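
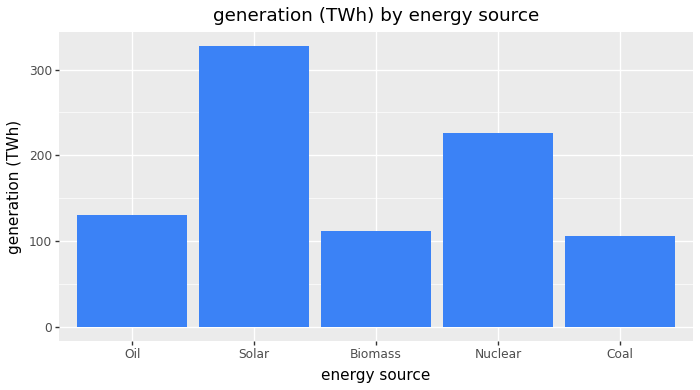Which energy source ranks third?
Oil

Top 4: Solar ≈ 350, Nuclear ≈ 250, Oil ≈ 150, Biomass ≈ 100.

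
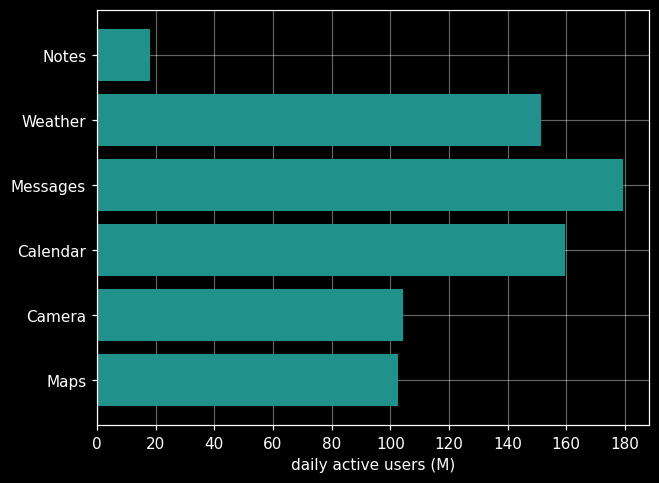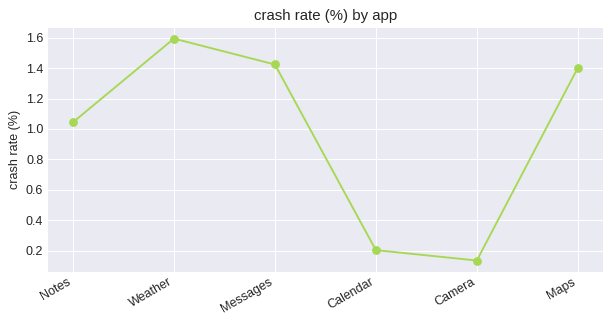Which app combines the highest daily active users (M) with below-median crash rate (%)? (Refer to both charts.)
Chart 2 median crash rate (%) ≈ 1.2; below-median apps: Notes, Calendar, Camera. Among those, Calendar has the highest daily active users (M) (≈ 160).

Calendar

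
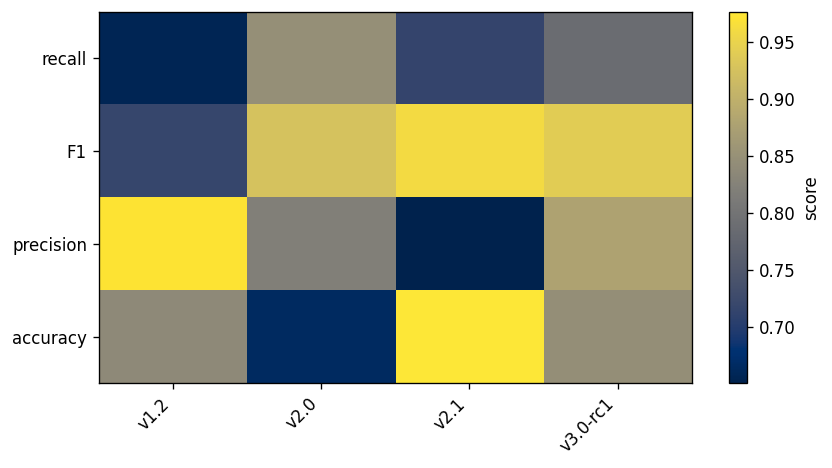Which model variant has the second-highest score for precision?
v3.0-rc1

Top 3 for precision: v1.2 ≈ 0.95, v3.0-rc1 ≈ 0.90, v2.0 ≈ 0.80.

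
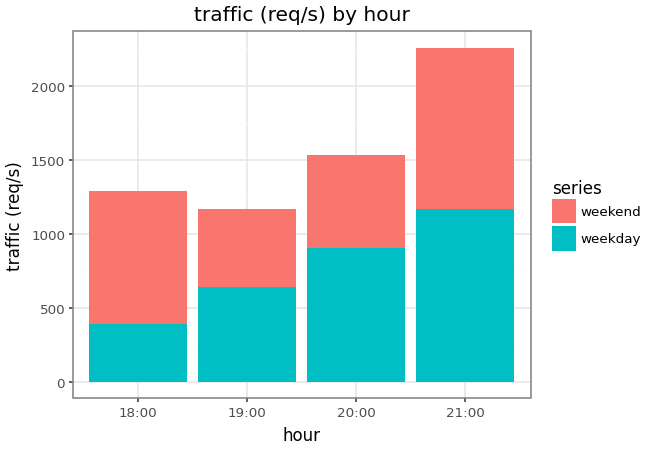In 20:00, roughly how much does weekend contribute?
weekend top ≈ 1600, bottom ≈ 1000; segment ≈ 600.

≈ 600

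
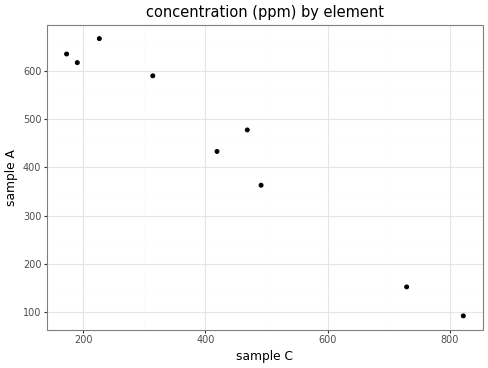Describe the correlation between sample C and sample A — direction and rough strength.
negative, strong

Points are negatively correlated; strong (|r| ≈ 1.0).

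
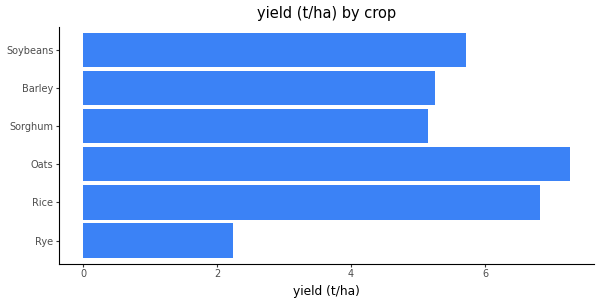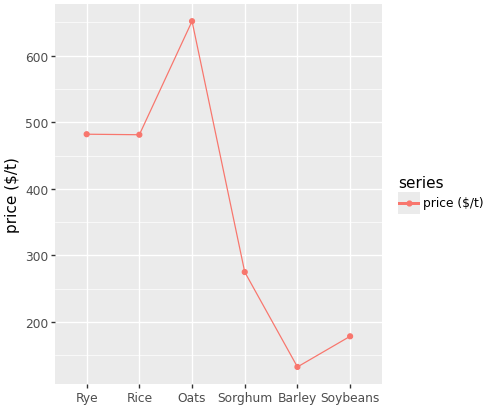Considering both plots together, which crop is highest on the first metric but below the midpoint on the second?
Soybeans

Chart 2 median price ($/t) ≈ 400; below-median crops: Sorghum, Barley, Soybeans. Among those, Soybeans has the highest yield (t/ha) (≈ 6).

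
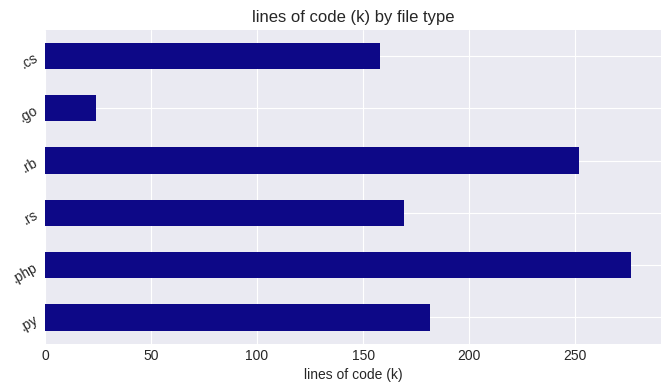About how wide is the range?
≈ 250

Max .php ≈ 275, min .go ≈ 25; range ≈ 250.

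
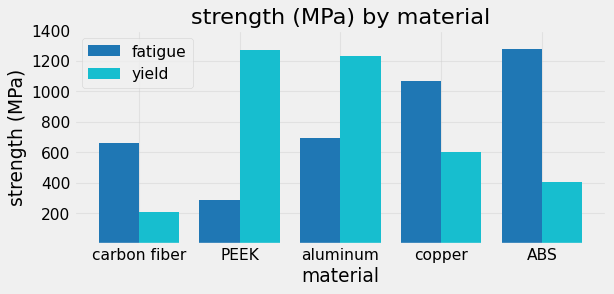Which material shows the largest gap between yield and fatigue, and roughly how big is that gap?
PEEK: yield ≈ 1200, fatigue ≈ 200 → gap ≈ 1000. Next-largest (ABS) is only ≈ 800.

PEEK, ≈ 1000 MPa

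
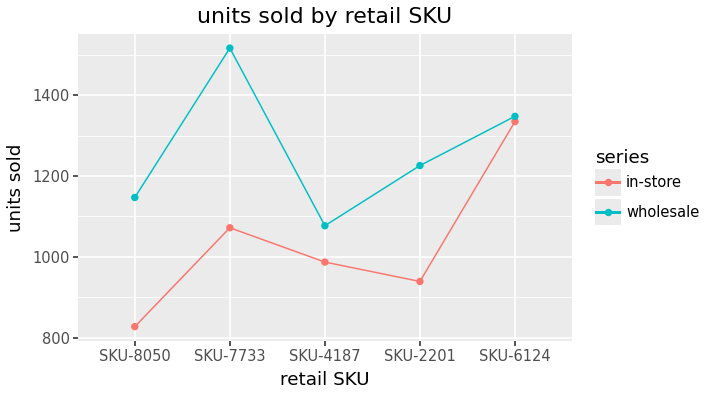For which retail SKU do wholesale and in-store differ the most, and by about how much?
SKU-7733: wholesale ≈ 1500, in-store ≈ 1100 → gap ≈ 400. Next-largest (SKU-8050) is only ≈ 300.

SKU-7733, ≈ 400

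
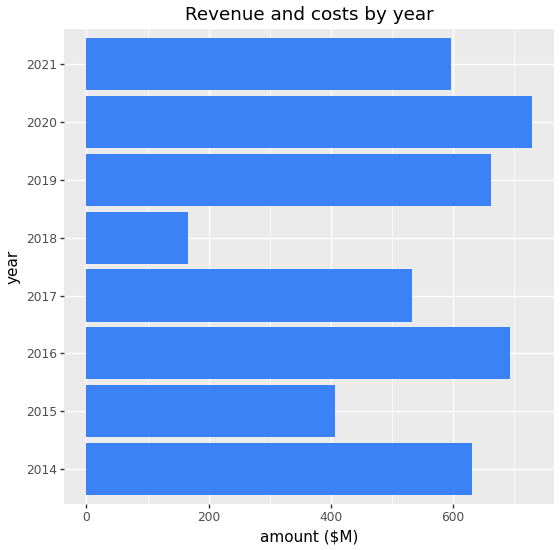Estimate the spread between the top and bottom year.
Max 2020 ≈ 700, min 2018 ≈ 200; range ≈ 500.

≈ 500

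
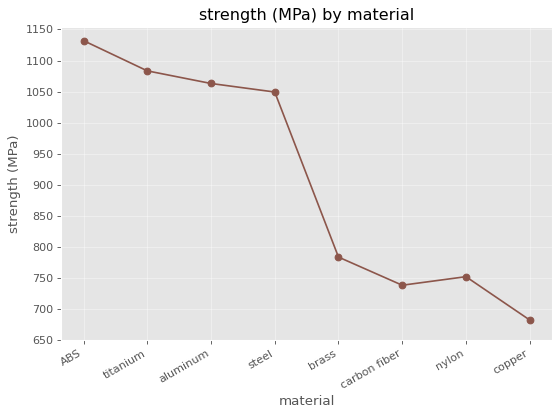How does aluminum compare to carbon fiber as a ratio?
aluminum ≈ 1050, carbon fiber ≈ 750; 1050/750 ≈ 1.4.

≈ 1.4×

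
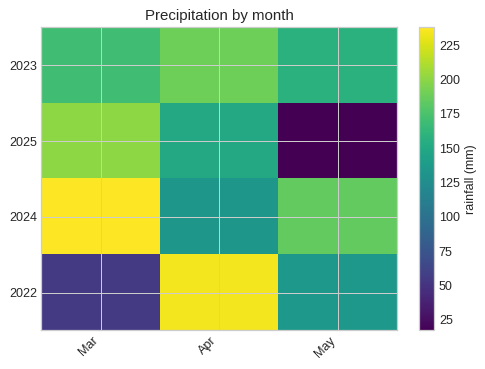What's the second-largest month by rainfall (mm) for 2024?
May

Top 3 for 2024: Mar ≈ 240, May ≈ 180, Apr ≈ 140.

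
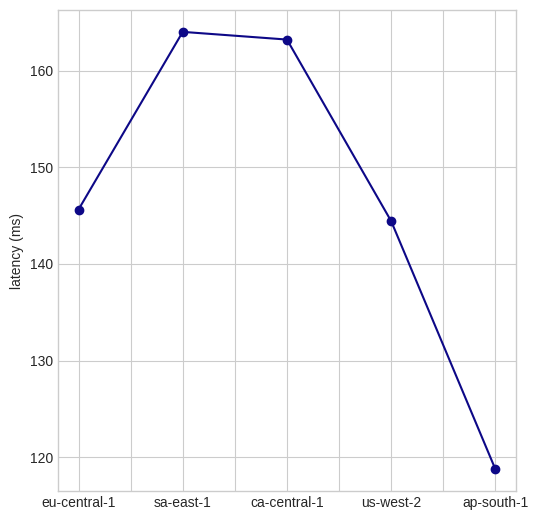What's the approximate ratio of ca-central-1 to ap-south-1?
ca-central-1 ≈ 165, ap-south-1 ≈ 120; 165/120 ≈ 1.38.

≈ 1.38×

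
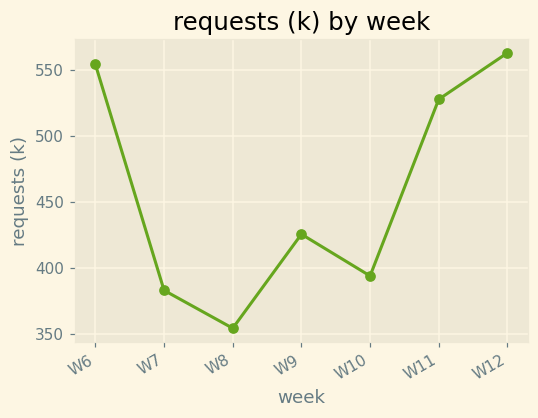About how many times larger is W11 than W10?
W11 ≈ 520, W10 ≈ 400; 520/400 ≈ 1.3.

≈ 1.3×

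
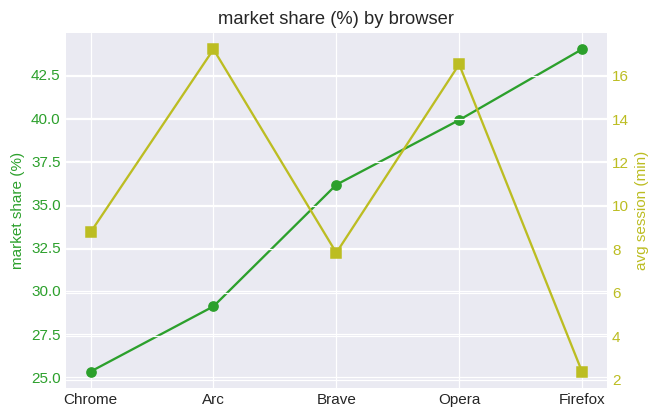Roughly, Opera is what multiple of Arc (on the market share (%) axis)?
Opera ≈ 40, Arc ≈ 30; 40/30 ≈ 1.33.

≈ 1.33×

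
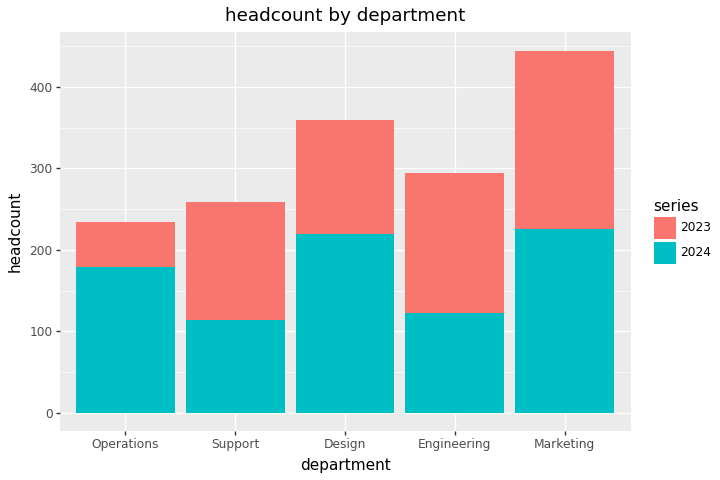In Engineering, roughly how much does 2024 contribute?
≈ 100

2024 top ≈ 100, bottom ≈ 0; segment ≈ 100.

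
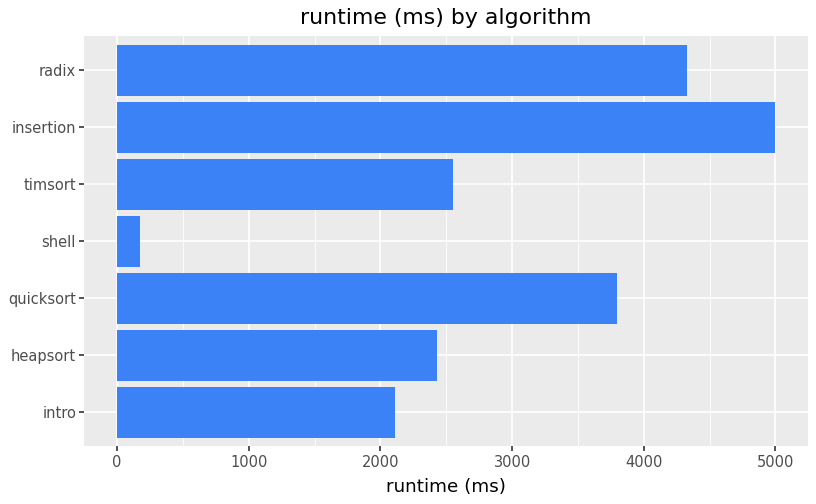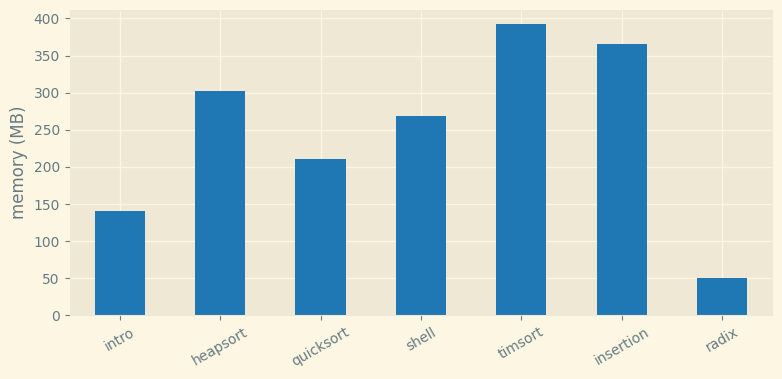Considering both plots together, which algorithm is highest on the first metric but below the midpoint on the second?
Chart 2 median memory (MB) ≈ 250; below-median algorithms: intro, quicksort, radix. Among those, radix has the highest runtime (ms) (≈ 4500).

radix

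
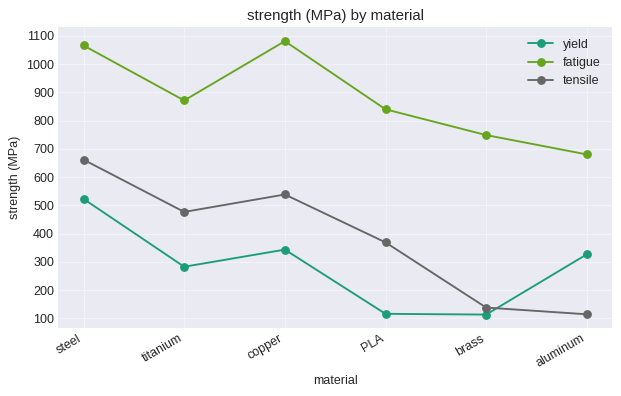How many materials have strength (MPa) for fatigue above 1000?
Above 1000: steel, copper.

2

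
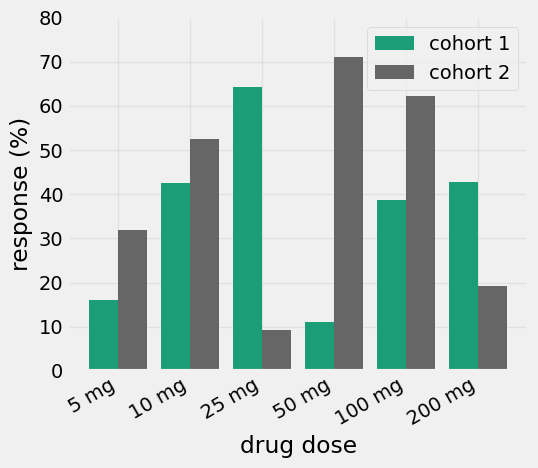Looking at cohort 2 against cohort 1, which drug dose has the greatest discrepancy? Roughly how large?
50 mg: cohort 2 ≈ 70, cohort 1 ≈ 10 → gap ≈ 60. Next-largest (25 mg) is only ≈ 50.

50 mg, ≈ 60 %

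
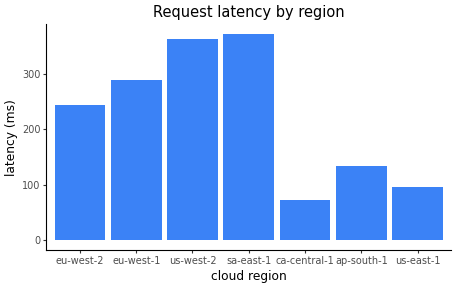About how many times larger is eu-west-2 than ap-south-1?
≈ 1.67×

eu-west-2 ≈ 250, ap-south-1 ≈ 150; 250/150 ≈ 1.67.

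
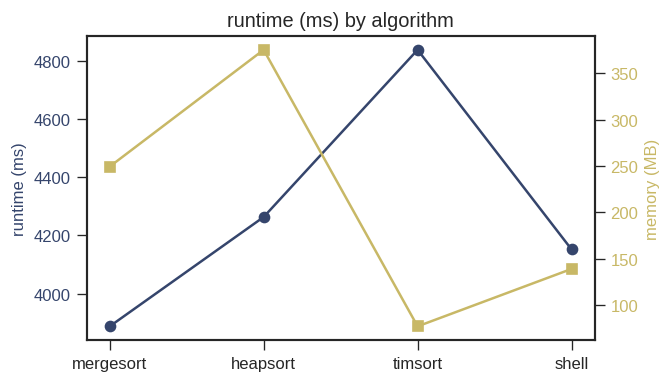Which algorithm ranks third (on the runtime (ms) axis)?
shell

Top 4 (on the runtime (ms) axis): timsort ≈ 4800, heapsort ≈ 4300, shell ≈ 4200, mergesort ≈ 3900.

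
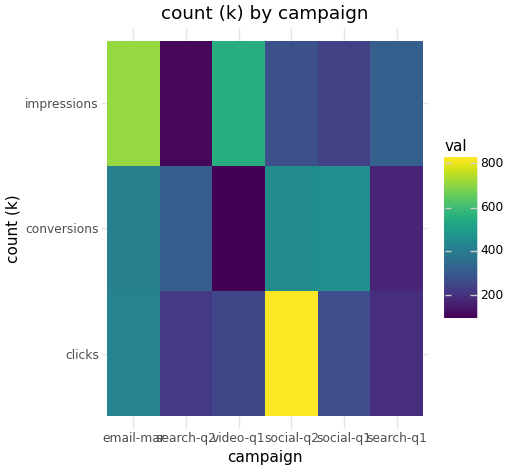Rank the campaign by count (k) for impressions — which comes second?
video-q1

Top 3 for impressions: email-mar ≈ 700, video-q1 ≈ 600, search-q1 ≈ 300.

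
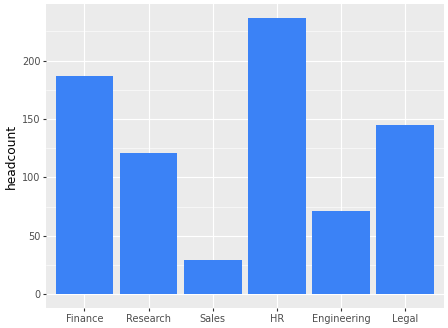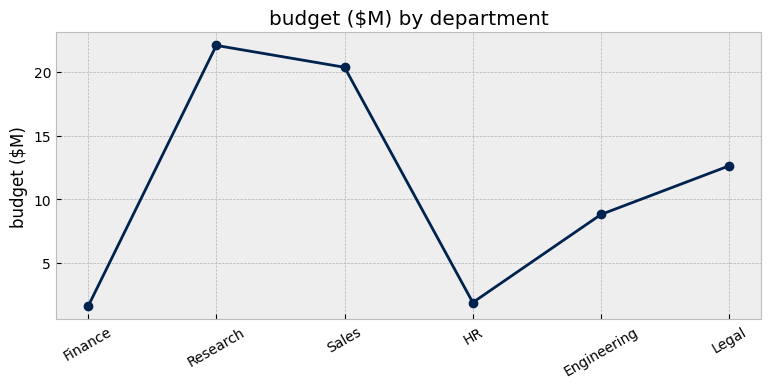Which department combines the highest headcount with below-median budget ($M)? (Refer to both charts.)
Chart 2 median budget ($M) ≈ 10; below-median departments: Finance, HR, Engineering. Among those, HR has the highest headcount (≈ 225).

HR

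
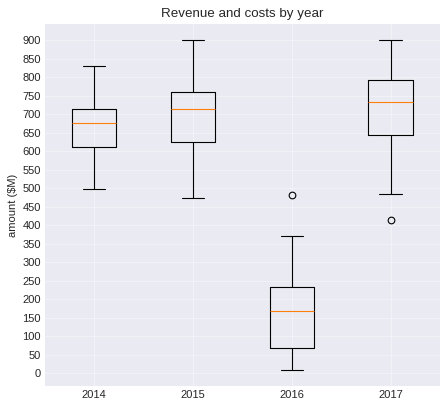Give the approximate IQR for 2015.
Q3 ≈ 750, Q1 ≈ 600; IQR ≈ 150.

≈ 150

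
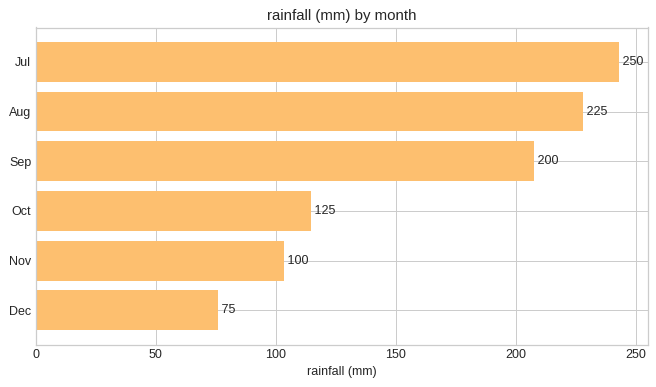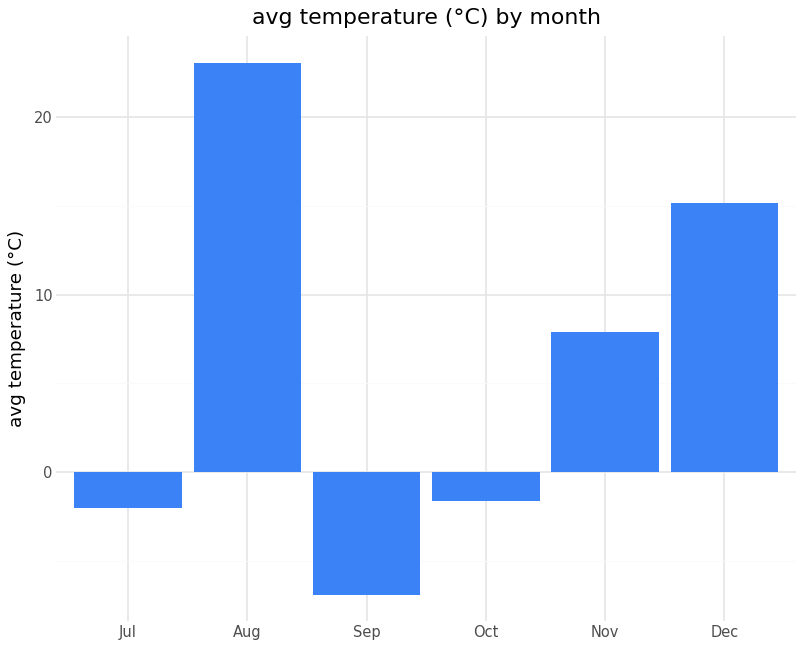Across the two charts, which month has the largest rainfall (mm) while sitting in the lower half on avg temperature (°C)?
Chart 2 median avg temperature (°C) ≈ 5; below-median months: Jul, Sep, Oct. Among those, Jul has the highest rainfall (mm) (≈ 250).

Jul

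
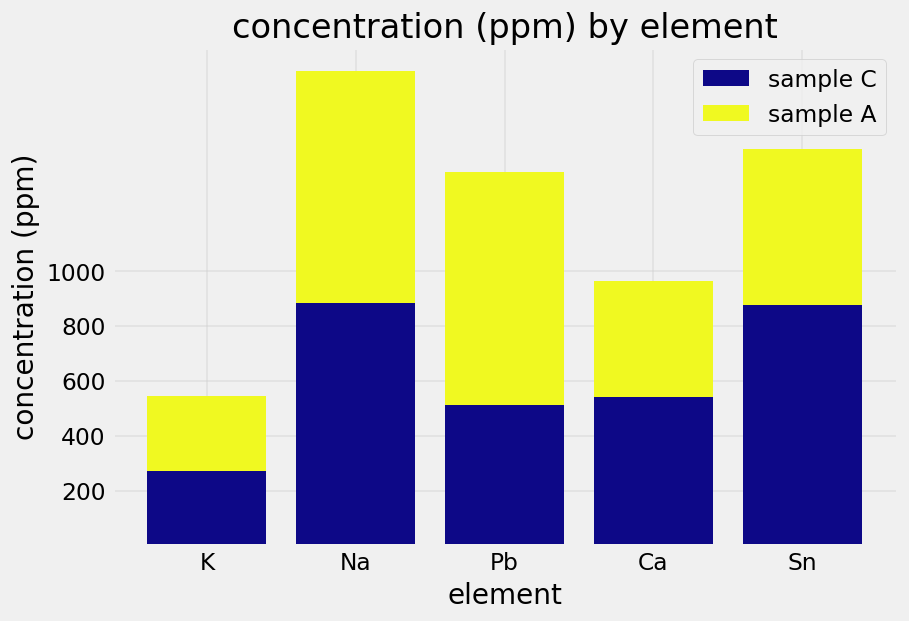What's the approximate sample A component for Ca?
sample A top ≈ 1000, bottom ≈ 600; segment ≈ 400.

≈ 400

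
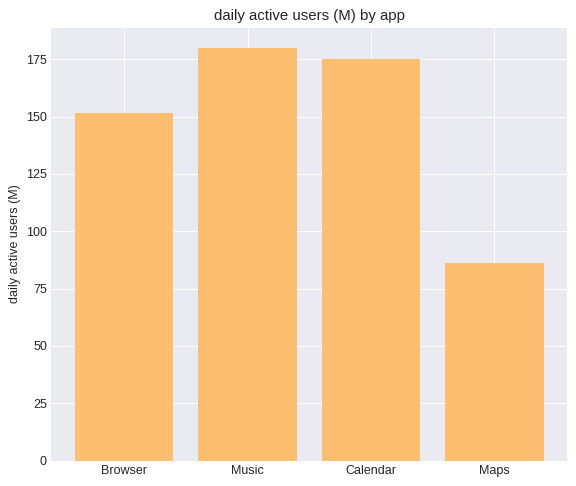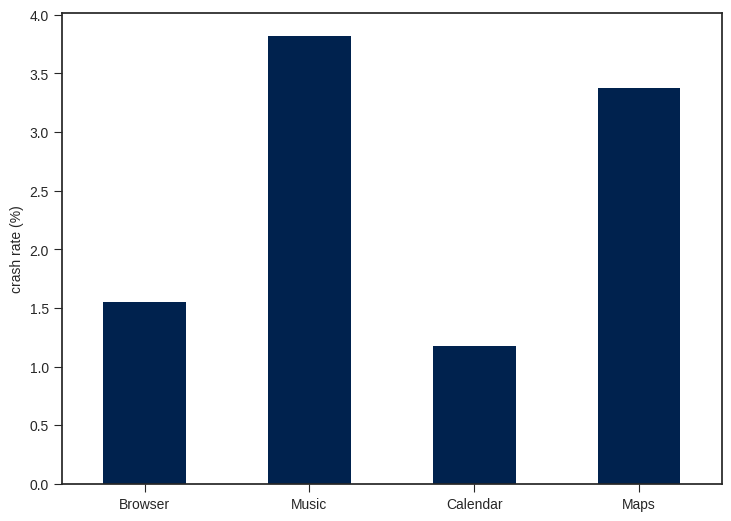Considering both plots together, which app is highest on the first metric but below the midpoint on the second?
Chart 2 median crash rate (%) ≈ 2.5; below-median apps: Browser, Calendar. Among those, Calendar has the highest daily active users (M) (≈ 180).

Calendar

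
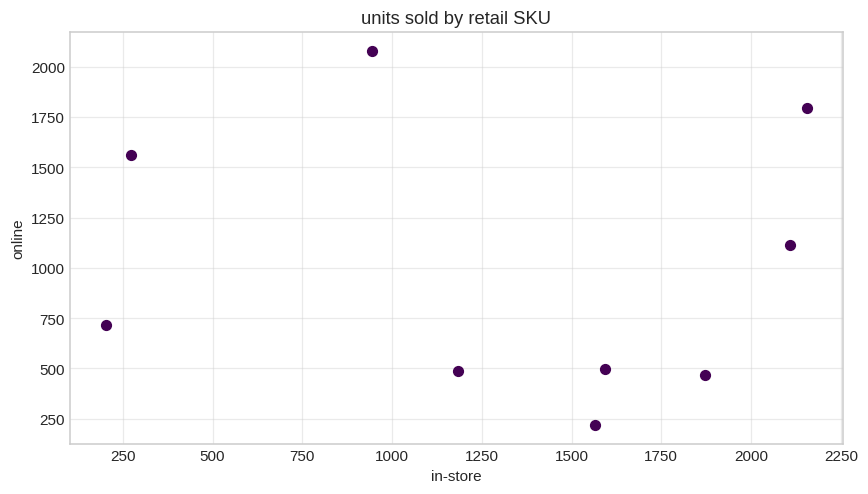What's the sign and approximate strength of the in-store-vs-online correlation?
no clear correlation

Points are roughly uncorrelated; weak (|r| ≈ 0.1).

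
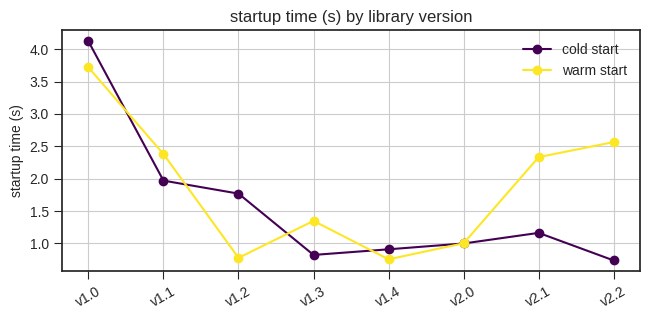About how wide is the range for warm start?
Max v1.0 ≈ 3.5, min v1.4 ≈ 1.0; range ≈ 2.5.

≈ 2.5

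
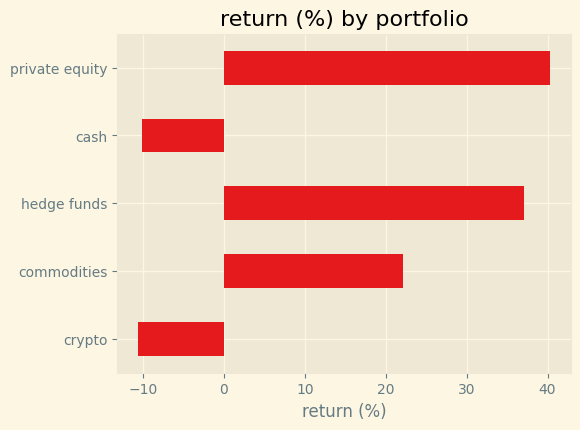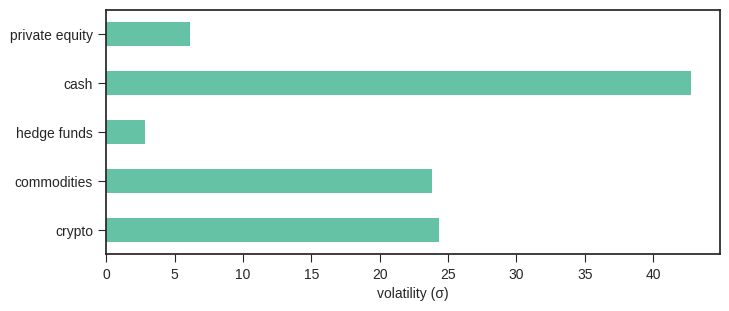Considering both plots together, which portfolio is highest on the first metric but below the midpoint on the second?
private equity

Chart 2 median volatility (σ) ≈ 25; below-median portfolios: hedge funds, private equity. Among those, private equity has the highest return (%) (≈ 40).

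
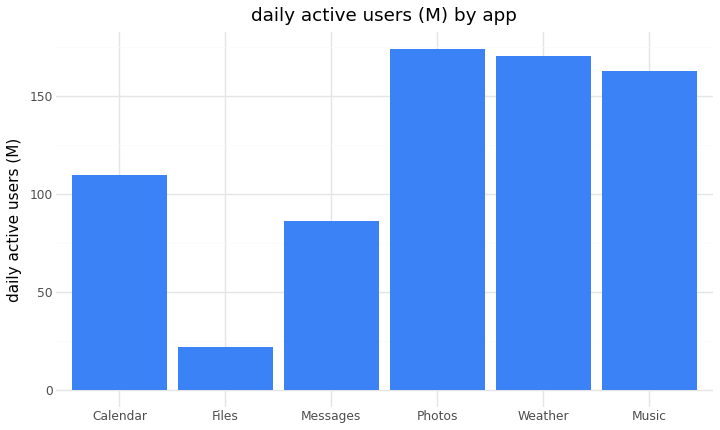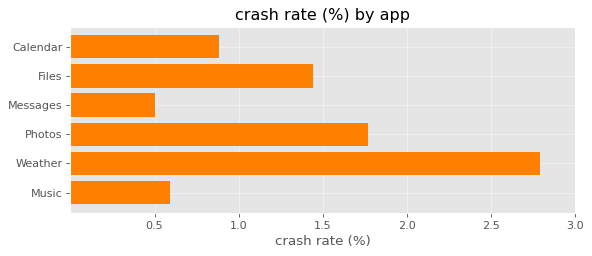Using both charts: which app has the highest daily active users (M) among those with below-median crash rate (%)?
Chart 2 median crash rate (%) ≈ 1; below-median apps: Calendar, Messages, Music. Among those, Music has the highest daily active users (M) (≈ 160).

Music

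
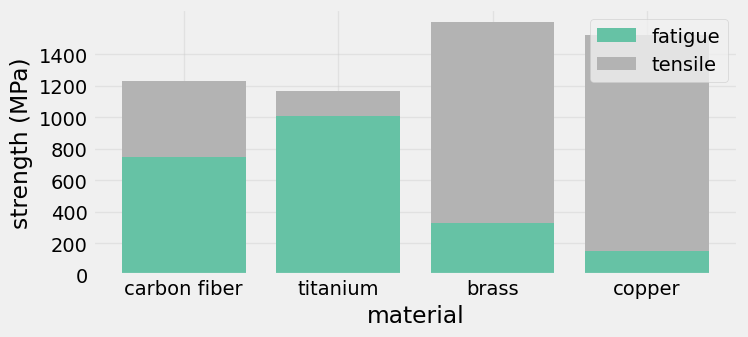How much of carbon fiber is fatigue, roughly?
fatigue top ≈ 800, bottom ≈ 0; segment ≈ 800.

≈ 800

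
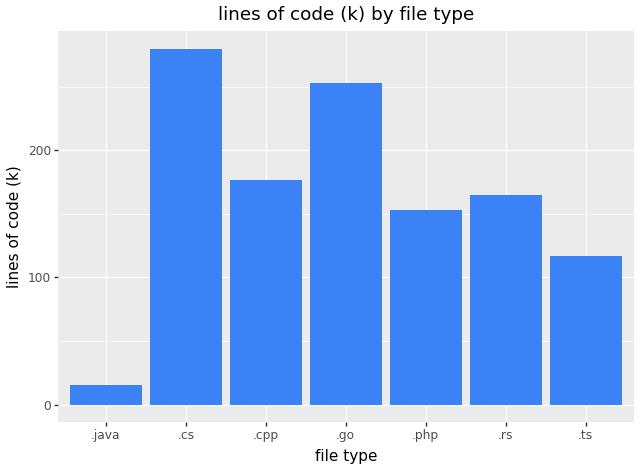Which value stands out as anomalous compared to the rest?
.java ≈ 25; the rest sit between ≈ 125 and ≈ 275.

.java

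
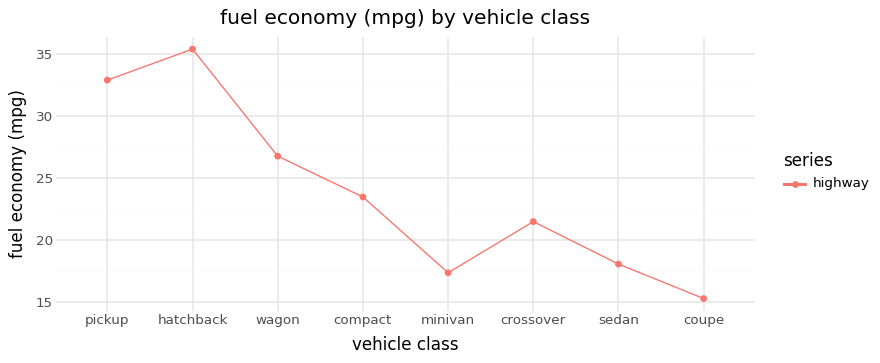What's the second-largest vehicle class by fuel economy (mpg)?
pickup

Top 3: hatchback ≈ 36, pickup ≈ 32, wagon ≈ 26.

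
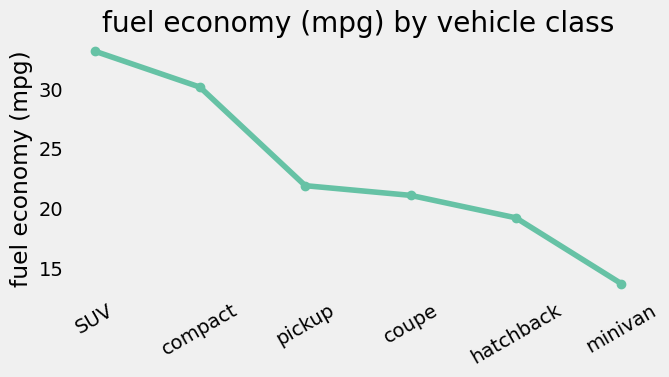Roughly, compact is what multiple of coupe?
compact ≈ 30, coupe ≈ 22; 30/22 ≈ 1.36.

≈ 1.36×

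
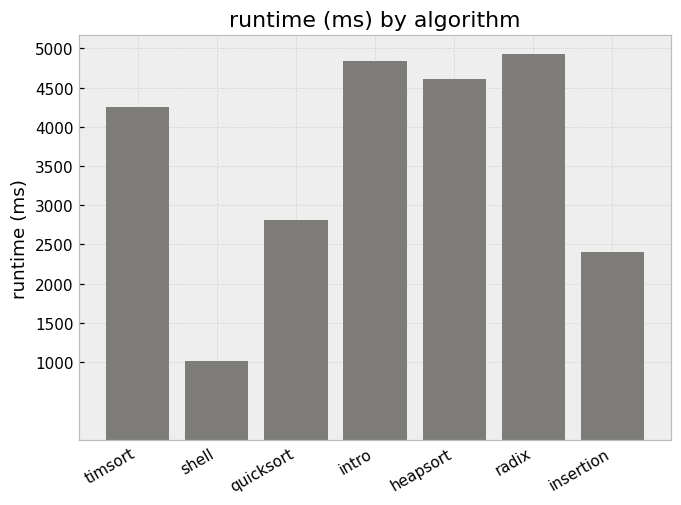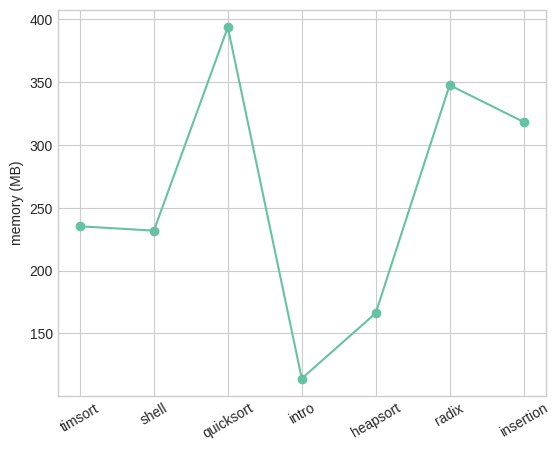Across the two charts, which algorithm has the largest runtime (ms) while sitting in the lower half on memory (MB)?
Chart 2 median memory (MB) ≈ 250; below-median algorithms: shell, intro, heapsort. Among those, intro has the highest runtime (ms) (≈ 5000).

intro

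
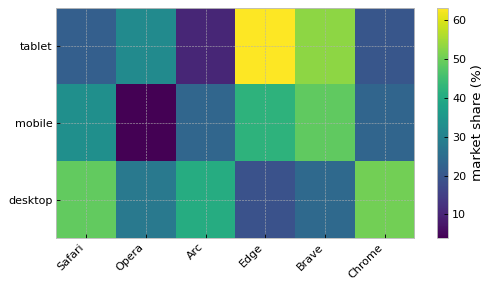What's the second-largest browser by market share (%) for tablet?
Top 3 for tablet: Edge ≈ 65, Brave ≈ 55, Opera ≈ 30.

Brave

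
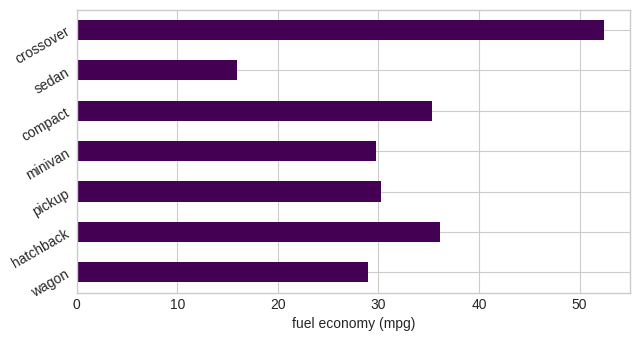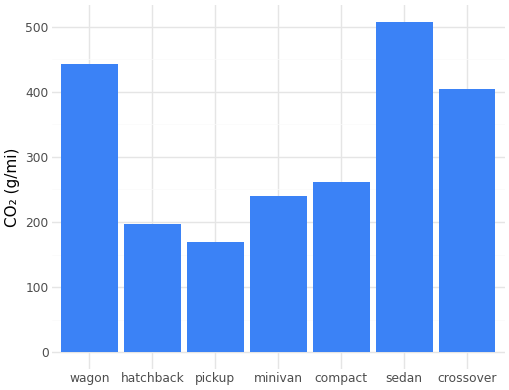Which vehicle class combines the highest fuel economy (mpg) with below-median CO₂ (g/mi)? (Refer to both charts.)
Chart 2 median CO₂ (g/mi) ≈ 250; below-median vehicle classes: hatchback, pickup, minivan. Among those, hatchback has the highest fuel economy (mpg) (≈ 35).

hatchback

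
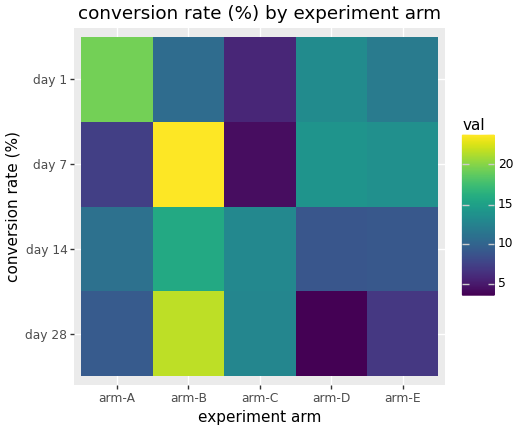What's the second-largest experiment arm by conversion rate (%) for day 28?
Top 3 for day 28: arm-B ≈ 22, arm-C ≈ 12, arm-A ≈ 10.

arm-C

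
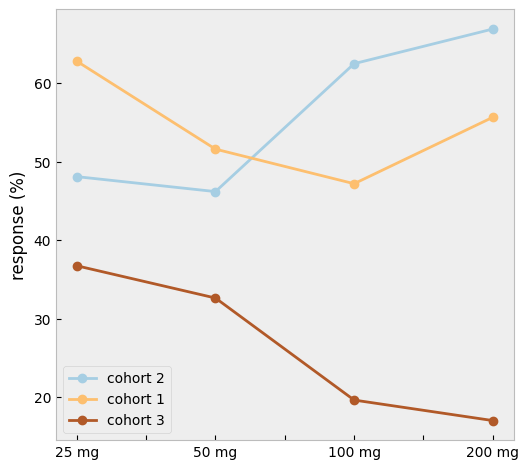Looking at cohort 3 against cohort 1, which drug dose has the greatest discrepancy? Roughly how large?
200 mg, ≈ 40 %

200 mg: cohort 3 ≈ 15, cohort 1 ≈ 55 → gap ≈ 40. Next-largest (100 mg) is only ≈ 25.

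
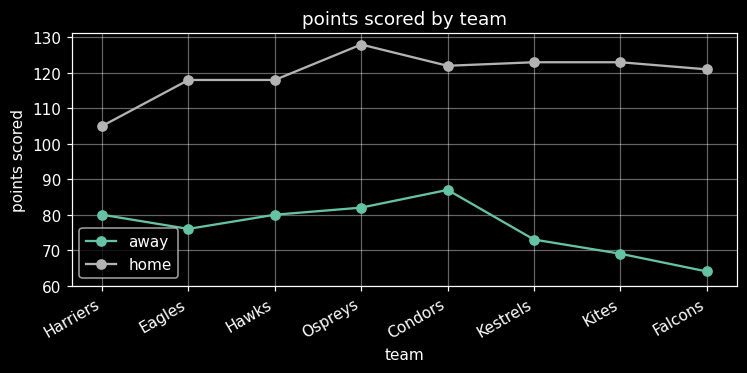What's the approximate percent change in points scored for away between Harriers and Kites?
Harriers ≈ 80, Kites ≈ 70; (70 − 80) / 80 ≈ -12.5%.

≈ -12.5%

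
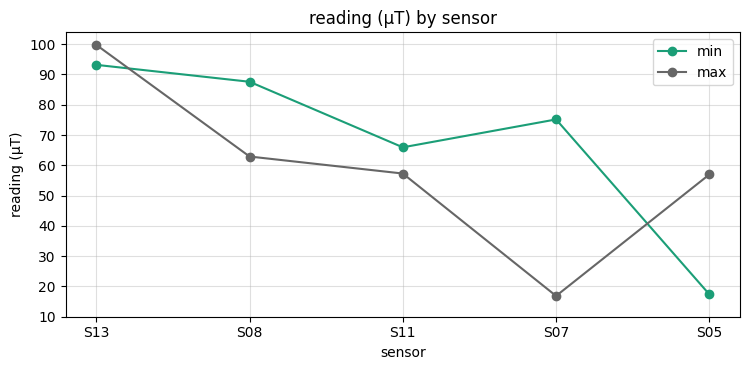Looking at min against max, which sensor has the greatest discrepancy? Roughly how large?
S07, ≈ 60 µT

S07: min ≈ 80, max ≈ 20 → gap ≈ 60. Next-largest (S05) is only ≈ 40.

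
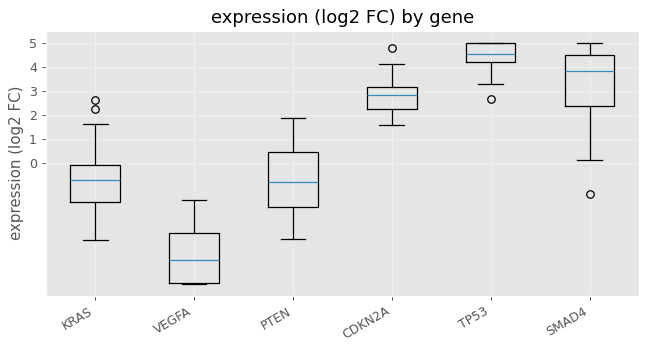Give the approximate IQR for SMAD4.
Q3 ≈ 4, Q1 ≈ 2; IQR ≈ 2.

≈ 2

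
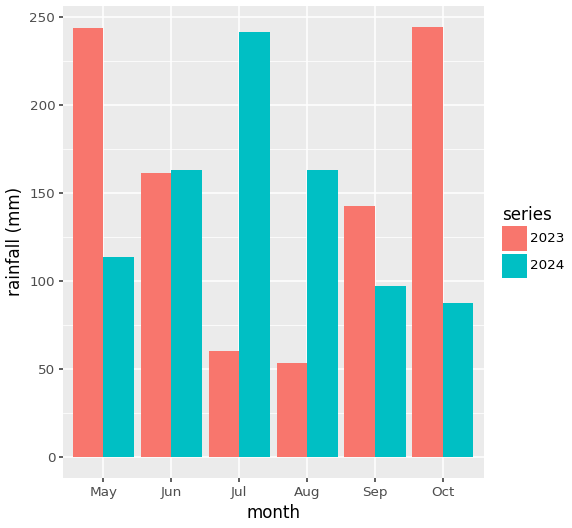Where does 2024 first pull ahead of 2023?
Jun

May: 2024 ≈ 125 vs 2023 ≈ 250 (not yet); Jun: 2024 ≈ 175 vs 2023 ≈ 150 (first crossover).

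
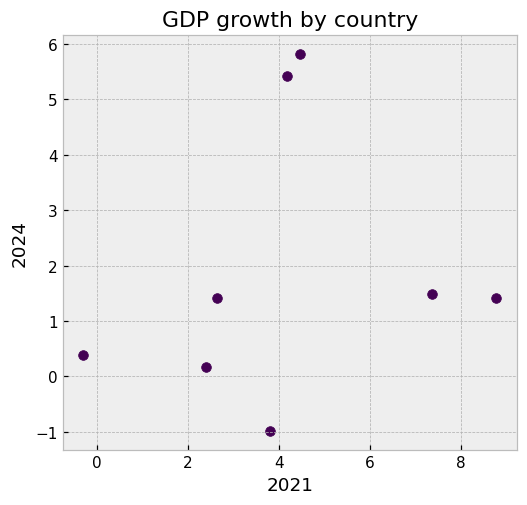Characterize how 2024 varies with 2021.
Points are roughly uncorrelated; weak (|r| ≈ 0.2).

no clear correlation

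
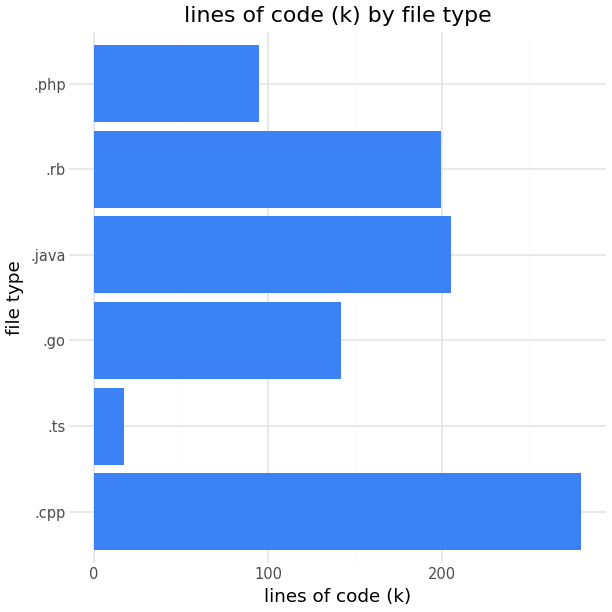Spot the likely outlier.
.ts

.ts ≈ 25; the rest sit between ≈ 100 and ≈ 275.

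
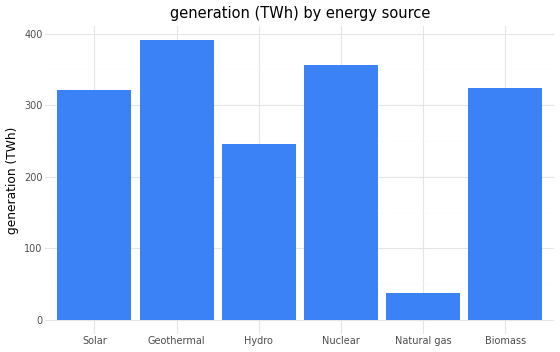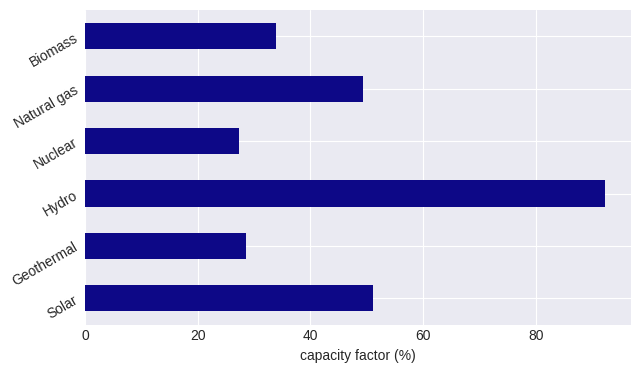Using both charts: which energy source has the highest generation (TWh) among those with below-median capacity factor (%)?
Chart 2 median capacity factor (%) ≈ 40; below-median energy sources: Geothermal, Nuclear, Biomass. Among those, Geothermal has the highest generation (TWh) (≈ 400).

Geothermal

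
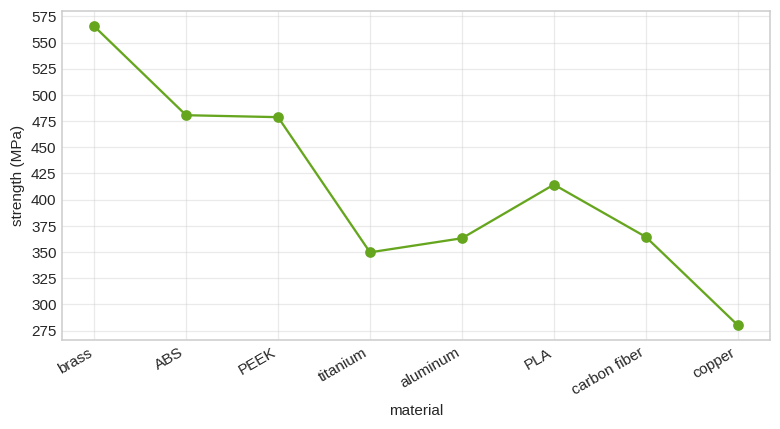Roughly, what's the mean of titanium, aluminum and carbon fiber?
≈ 367

(350 + 375 + 375) / 3 ≈ 367.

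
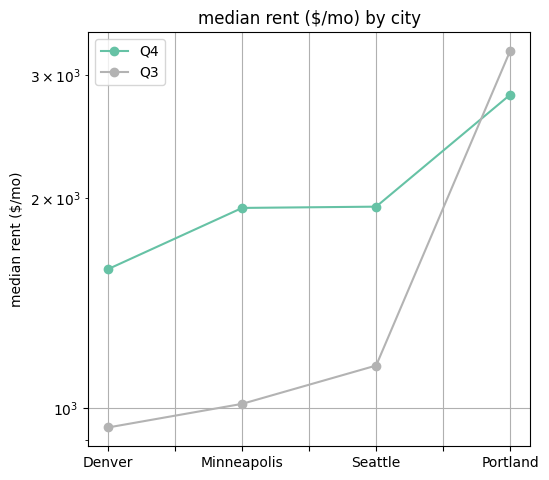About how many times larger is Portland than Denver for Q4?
≈ 1.75×

Portland ≈ 2800, Denver ≈ 1600; 2800/1600 ≈ 1.75.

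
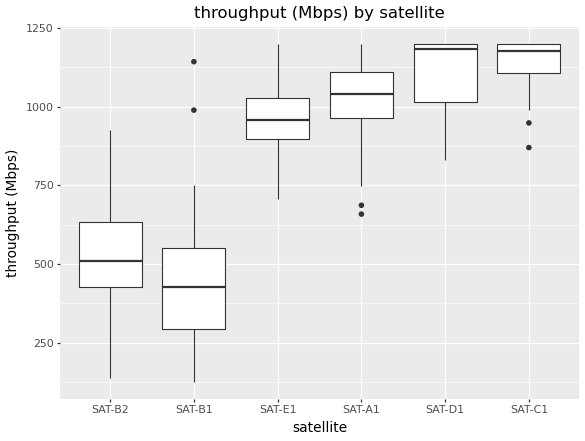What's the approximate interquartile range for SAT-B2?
≈ 200

Q3 ≈ 600, Q1 ≈ 400; IQR ≈ 200.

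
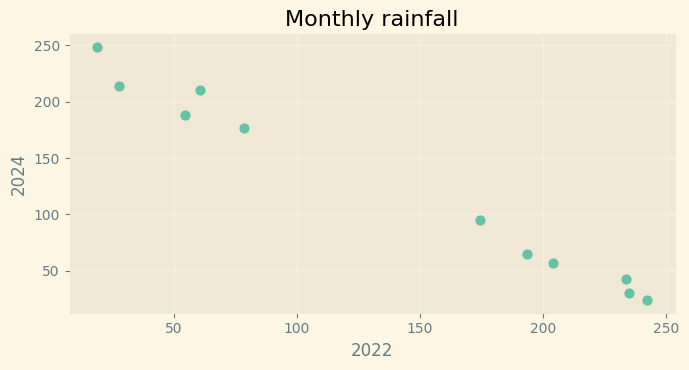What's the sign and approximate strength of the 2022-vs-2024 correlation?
negative, strong

Points are negatively correlated; strong (|r| ≈ 1.0).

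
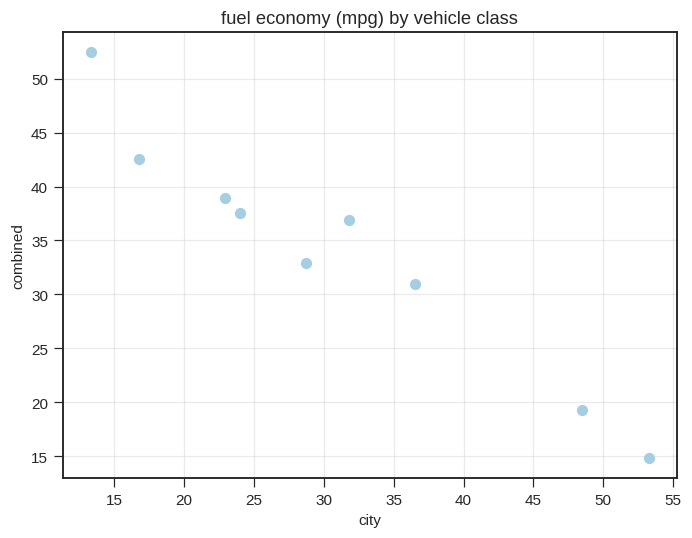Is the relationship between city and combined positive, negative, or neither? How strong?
Points are negatively correlated; strong (|r| ≈ 1.0).

negative, strong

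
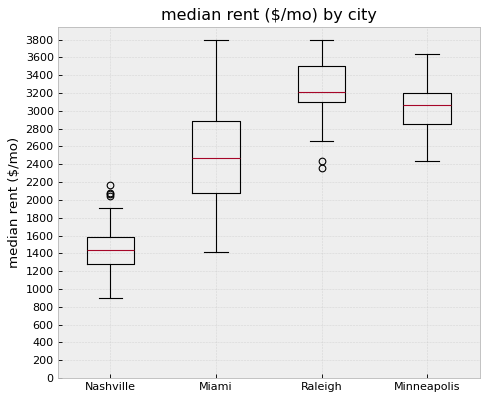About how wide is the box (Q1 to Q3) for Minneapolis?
≈ 400

Q3 ≈ 3200, Q1 ≈ 2800; IQR ≈ 400.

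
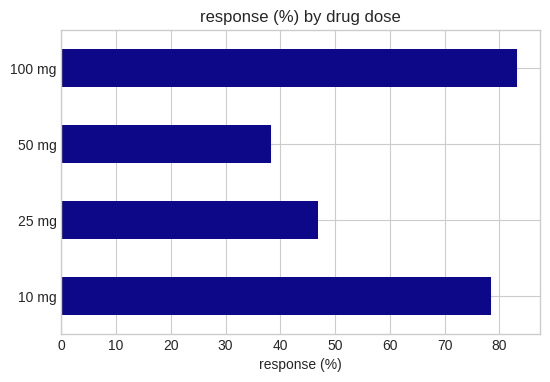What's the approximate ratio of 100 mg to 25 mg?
100 mg ≈ 80, 25 mg ≈ 50; 80/50 ≈ 1.6.

≈ 1.6×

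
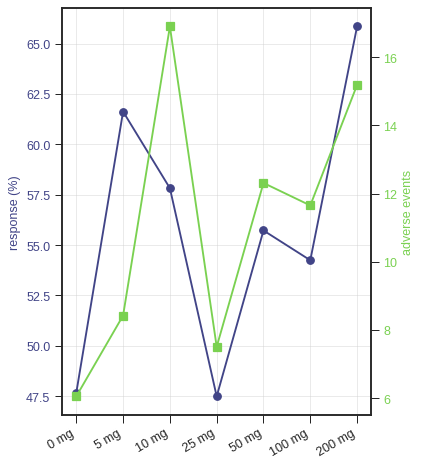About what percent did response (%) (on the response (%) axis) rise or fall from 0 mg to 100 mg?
0 mg ≈ 48, 100 mg ≈ 54; (54 − 48) / 48 ≈ +12.5%.

≈ +12.5%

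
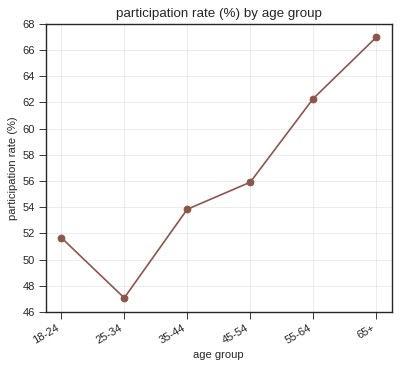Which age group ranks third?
Top 4: 65+ ≈ 66, 55-64 ≈ 62, 45-54 ≈ 56, 35-44 ≈ 54.

45-54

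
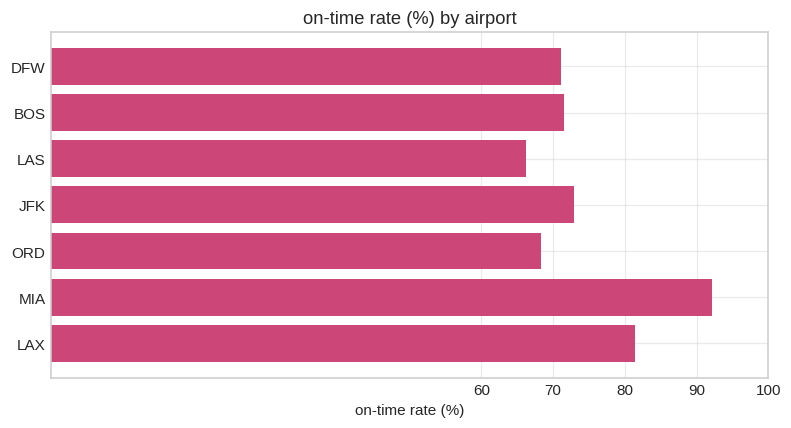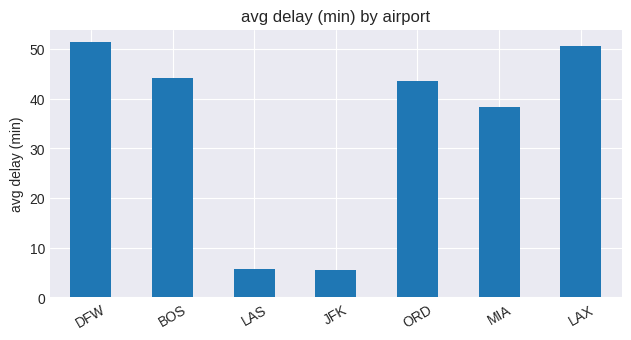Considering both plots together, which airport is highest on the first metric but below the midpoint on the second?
MIA

Chart 2 median avg delay (min) ≈ 45; below-median airports: LAS, JFK, MIA. Among those, MIA has the highest on-time rate (%) (≈ 90).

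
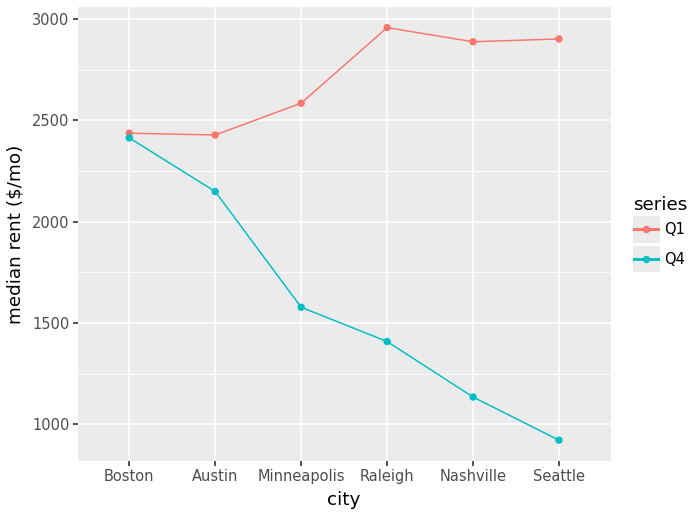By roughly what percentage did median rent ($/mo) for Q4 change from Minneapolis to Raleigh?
Minneapolis ≈ 1600, Raleigh ≈ 1400; (1400 − 1600) / 1600 ≈ -12.5%.

≈ -12.5%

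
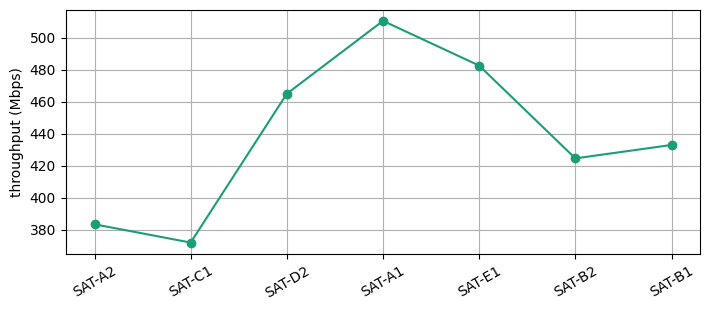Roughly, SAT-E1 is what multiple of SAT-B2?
SAT-E1 ≈ 480, SAT-B2 ≈ 420; 480/420 ≈ 1.14.

≈ 1.14×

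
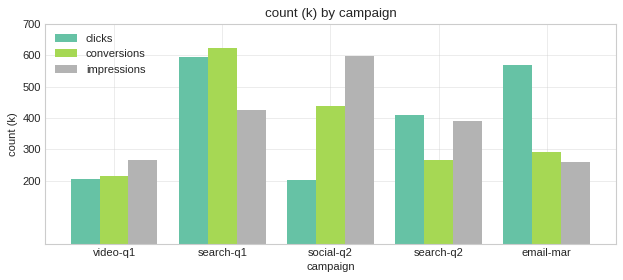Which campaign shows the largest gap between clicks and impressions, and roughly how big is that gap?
social-q2, ≈ 400 k

social-q2: clicks ≈ 200, impressions ≈ 600 → gap ≈ 400. Next-largest (email-mar) is only ≈ 300.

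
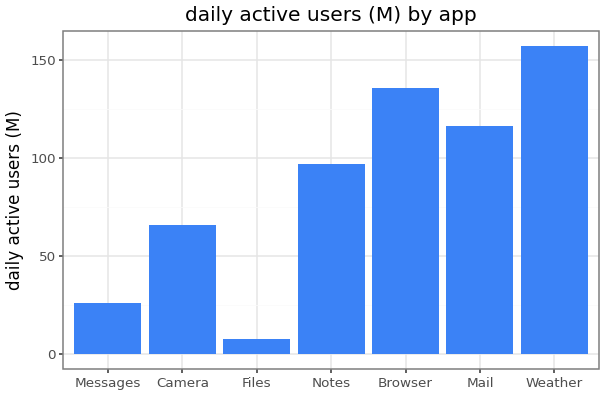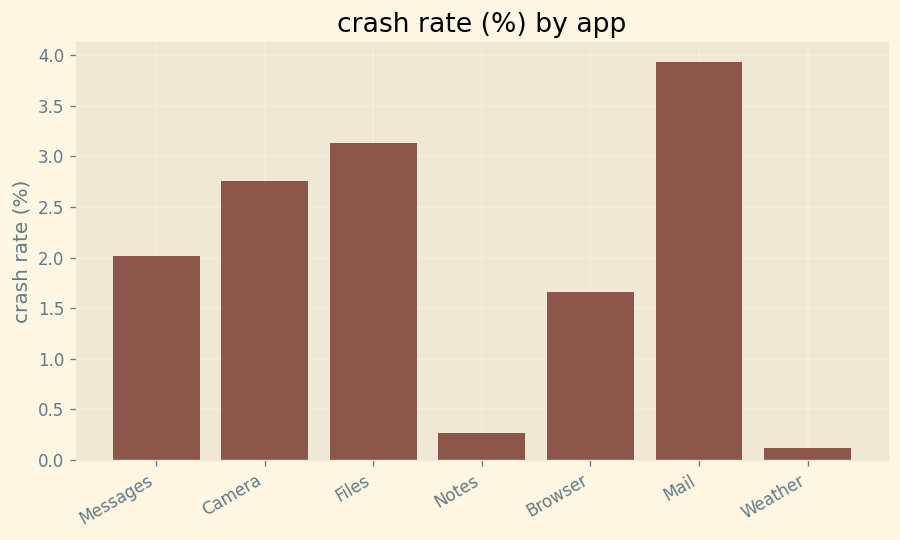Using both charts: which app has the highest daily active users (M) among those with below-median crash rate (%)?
Weather

Chart 2 median crash rate (%) ≈ 2; below-median apps: Notes, Browser, Weather. Among those, Weather has the highest daily active users (M) (≈ 160).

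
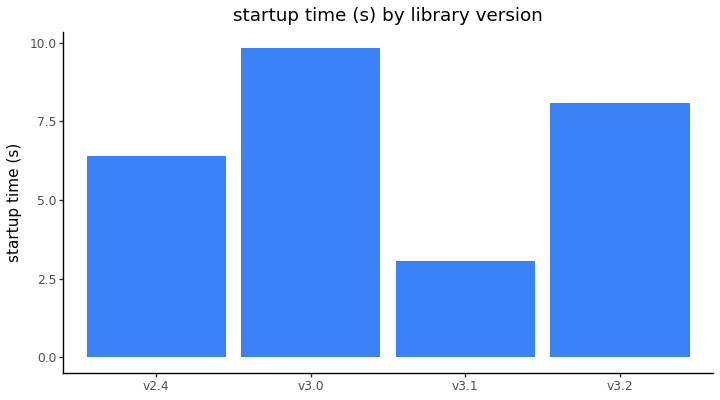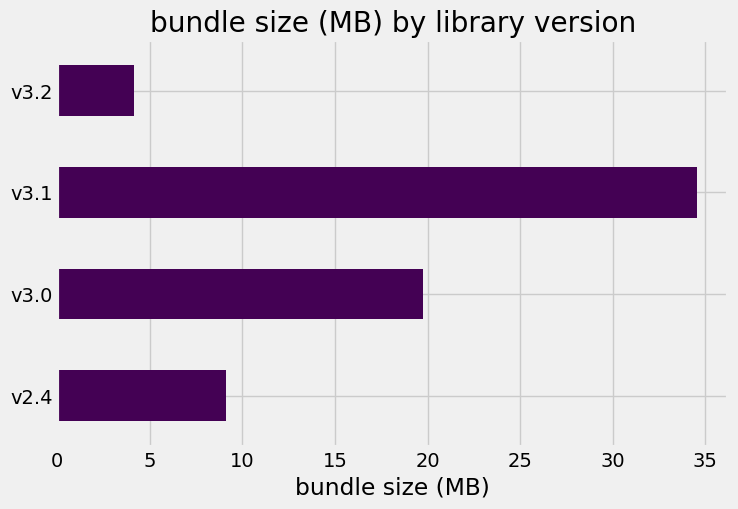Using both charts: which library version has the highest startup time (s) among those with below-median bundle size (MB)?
Chart 2 median bundle size (MB) ≈ 15; below-median library versions: v2.4, v3.2. Among those, v3.2 has the highest startup time (s) (≈ 8).

v3.2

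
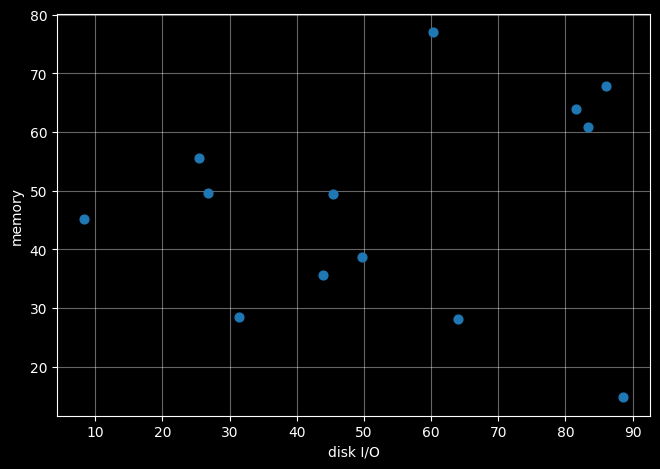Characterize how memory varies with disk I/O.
Points are roughly uncorrelated; weak (|r| ≈ 0.1).

no clear correlation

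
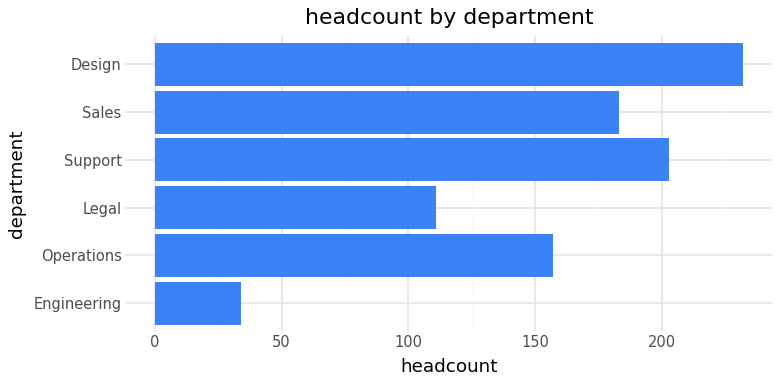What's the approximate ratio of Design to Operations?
≈ 1.5×

Design ≈ 240, Operations ≈ 160; 240/160 ≈ 1.5.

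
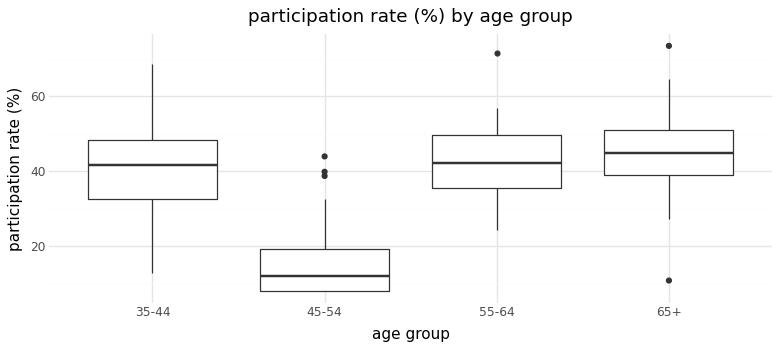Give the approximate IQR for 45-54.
Q3 ≈ 20, Q1 ≈ 10; IQR ≈ 10.

≈ 10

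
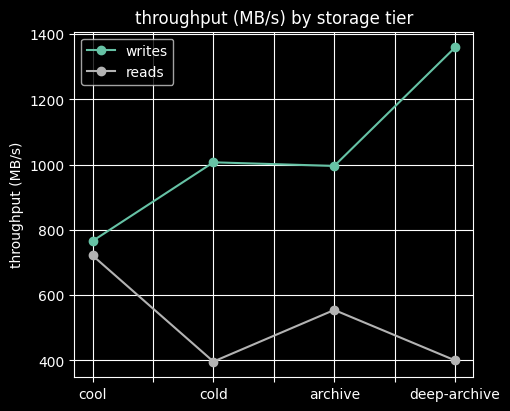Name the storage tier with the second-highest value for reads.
archive

Top 3 for reads: cool ≈ 700, archive ≈ 600, deep-archive ≈ 400.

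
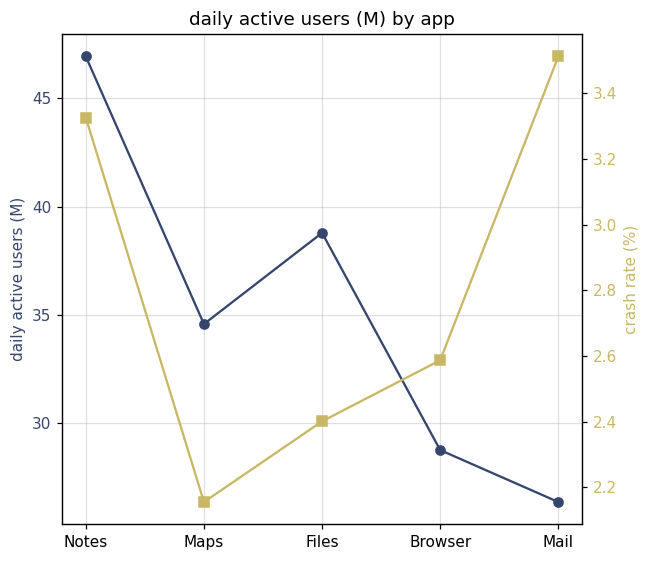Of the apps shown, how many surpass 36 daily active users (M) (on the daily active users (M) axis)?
Above 36: Notes, Files.

2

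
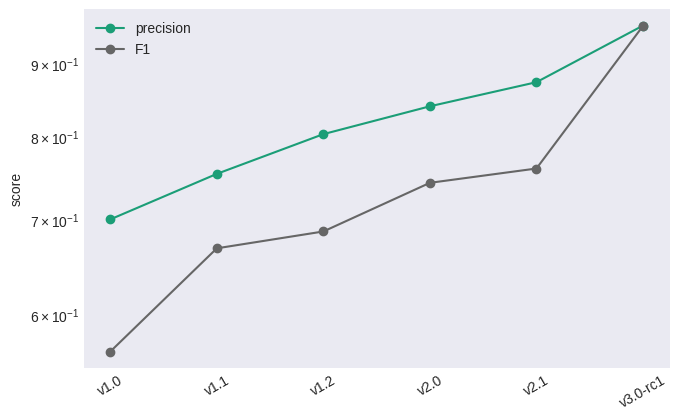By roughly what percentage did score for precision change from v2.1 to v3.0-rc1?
≈ +11.8%

v2.1 ≈ 0.85, v3.0-rc1 ≈ 0.95; (0.95 − 0.85) / 0.85 ≈ +11.8%.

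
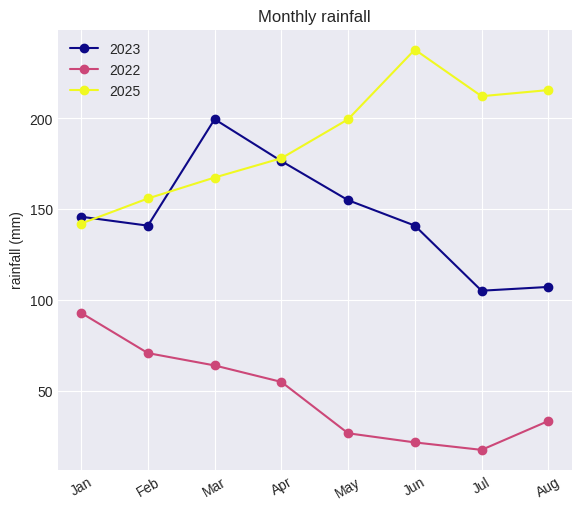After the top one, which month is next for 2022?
Top 3 for 2022: Jan ≈ 100, Feb ≈ 80, Mar ≈ 60.

Feb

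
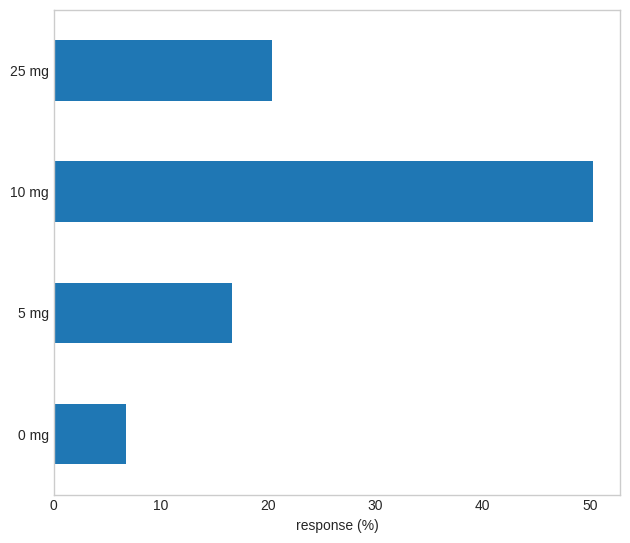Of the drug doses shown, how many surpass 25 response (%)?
Above 25: 10 mg.

1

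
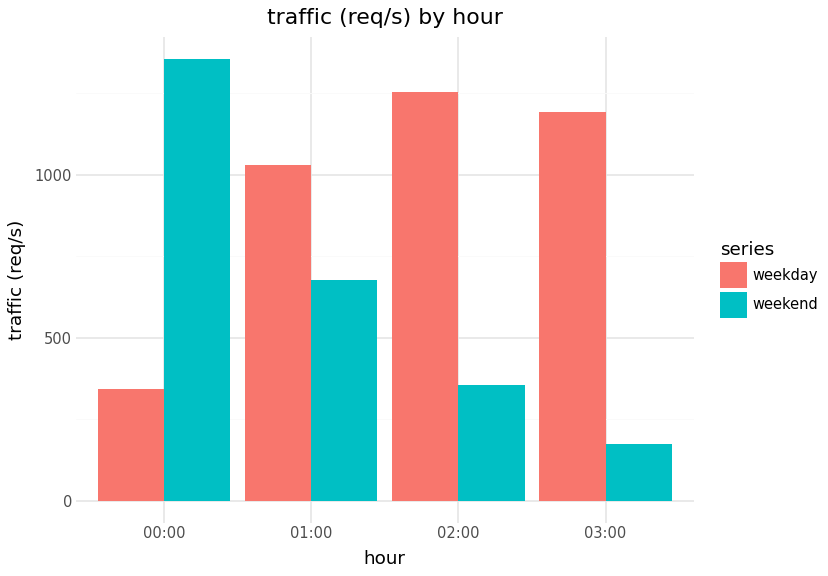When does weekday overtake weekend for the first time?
01:00

00:00: weekday ≈ 400 vs weekend ≈ 1400 (not yet); 01:00: weekday ≈ 1000 vs weekend ≈ 600 (first crossover).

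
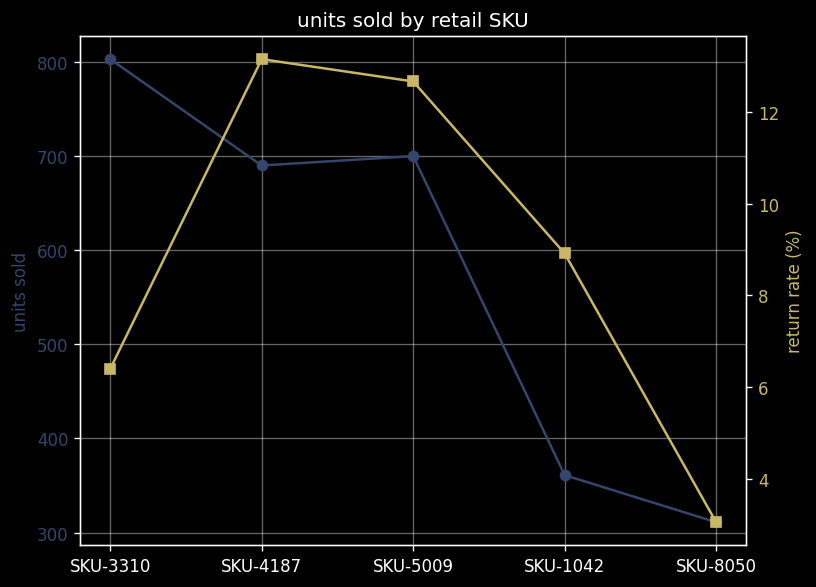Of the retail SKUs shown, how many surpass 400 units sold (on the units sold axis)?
Above 400: SKU-3310, SKU-4187, SKU-5009.

3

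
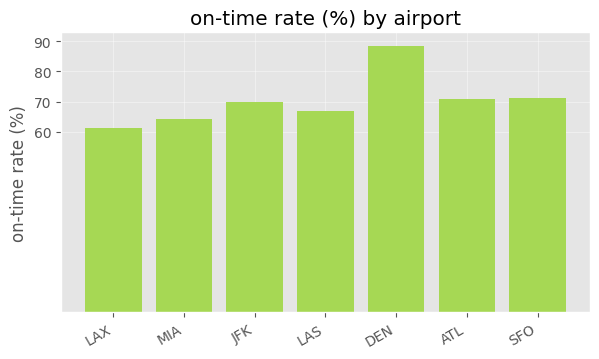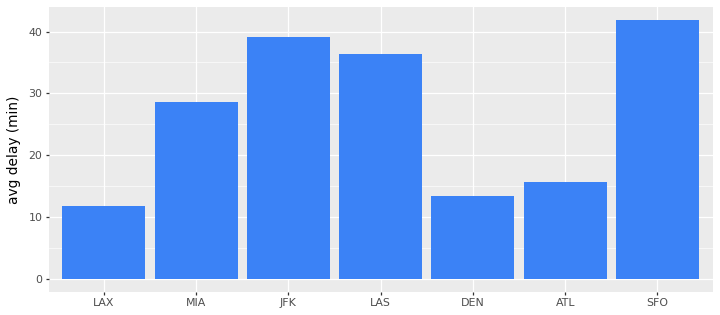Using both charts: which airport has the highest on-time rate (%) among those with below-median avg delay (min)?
DEN

Chart 2 median avg delay (min) ≈ 30; below-median airports: LAX, DEN, ATL. Among those, DEN has the highest on-time rate (%) (≈ 90).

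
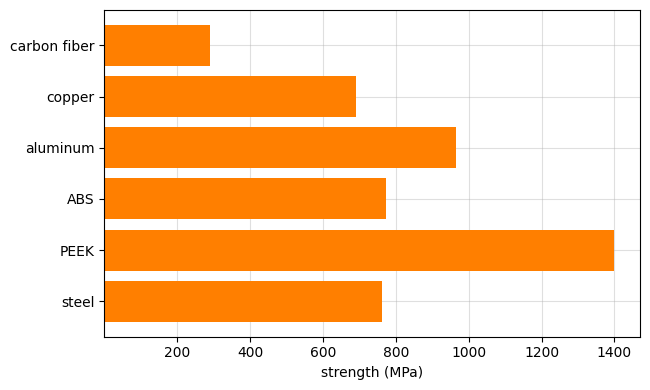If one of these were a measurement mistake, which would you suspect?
PEEK ≈ 1400; the rest sit between ≈ 200 and ≈ 1000.

PEEK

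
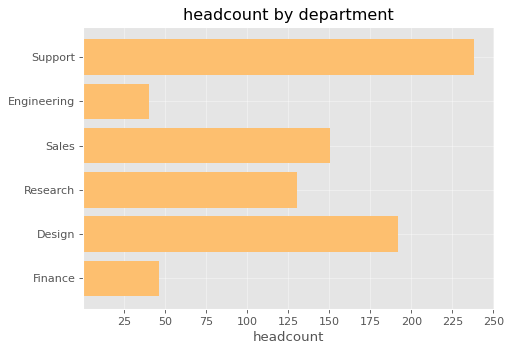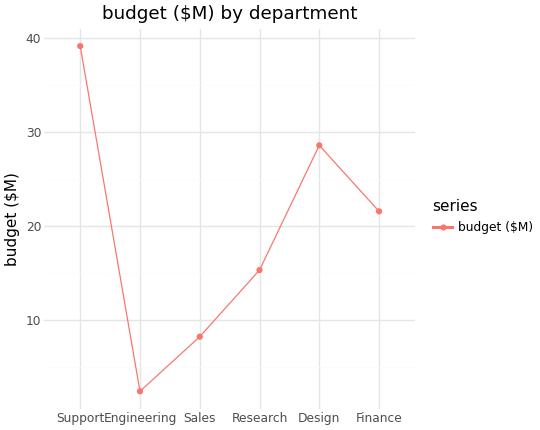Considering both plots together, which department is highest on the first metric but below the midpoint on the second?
Chart 2 median budget ($M) ≈ 20; below-median departments: Engineering, Sales, Research. Among those, Sales has the highest headcount (≈ 150).

Sales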